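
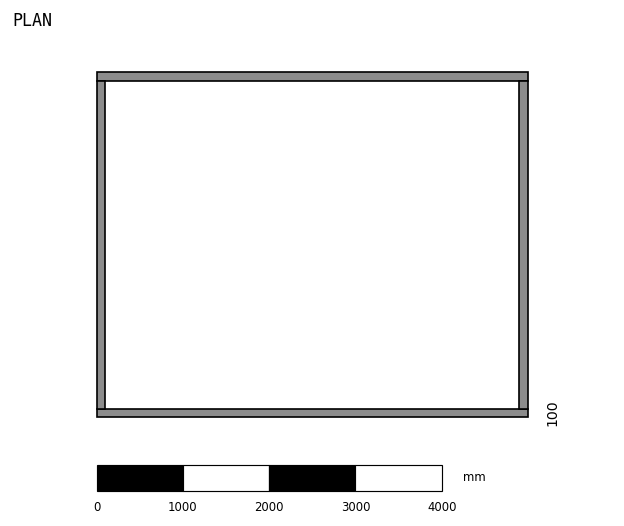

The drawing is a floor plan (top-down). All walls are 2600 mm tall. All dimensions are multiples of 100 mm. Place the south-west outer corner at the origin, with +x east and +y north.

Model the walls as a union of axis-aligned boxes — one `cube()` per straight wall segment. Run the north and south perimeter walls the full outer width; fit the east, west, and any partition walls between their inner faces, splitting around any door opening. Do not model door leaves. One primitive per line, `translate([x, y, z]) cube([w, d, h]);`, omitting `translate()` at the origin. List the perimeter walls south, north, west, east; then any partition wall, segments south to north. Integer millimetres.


cube([5000, 100, 2600]);
translate([0, 3900, 0]) cube([5000, 100, 2600]);
translate([0, 100, 0]) cube([100, 3800, 2600]);
translate([4900, 100, 0]) cube([100, 3800, 2600]);


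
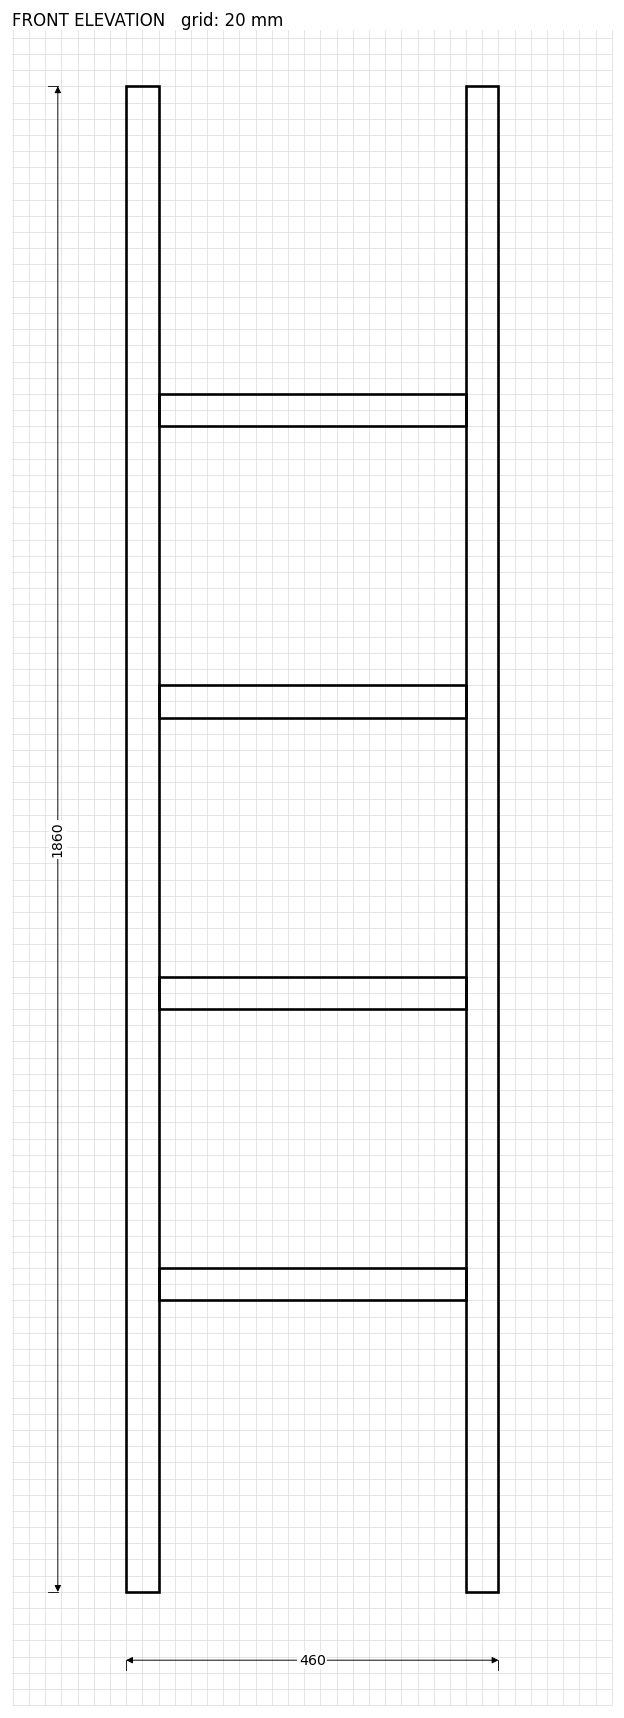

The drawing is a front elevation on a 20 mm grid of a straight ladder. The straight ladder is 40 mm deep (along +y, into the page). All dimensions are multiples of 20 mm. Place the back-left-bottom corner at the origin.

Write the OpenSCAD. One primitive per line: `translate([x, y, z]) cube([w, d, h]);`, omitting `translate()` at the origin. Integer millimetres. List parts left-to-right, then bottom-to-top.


cube([40, 40, 1860]);
translate([40, 0, 360]) cube([380, 40, 40]);
translate([40, 0, 720]) cube([380, 40, 40]);
translate([40, 0, 1080]) cube([380, 40, 40]);
translate([40, 0, 1440]) cube([380, 40, 40]);
translate([420, 0, 0]) cube([40, 40, 1860]);


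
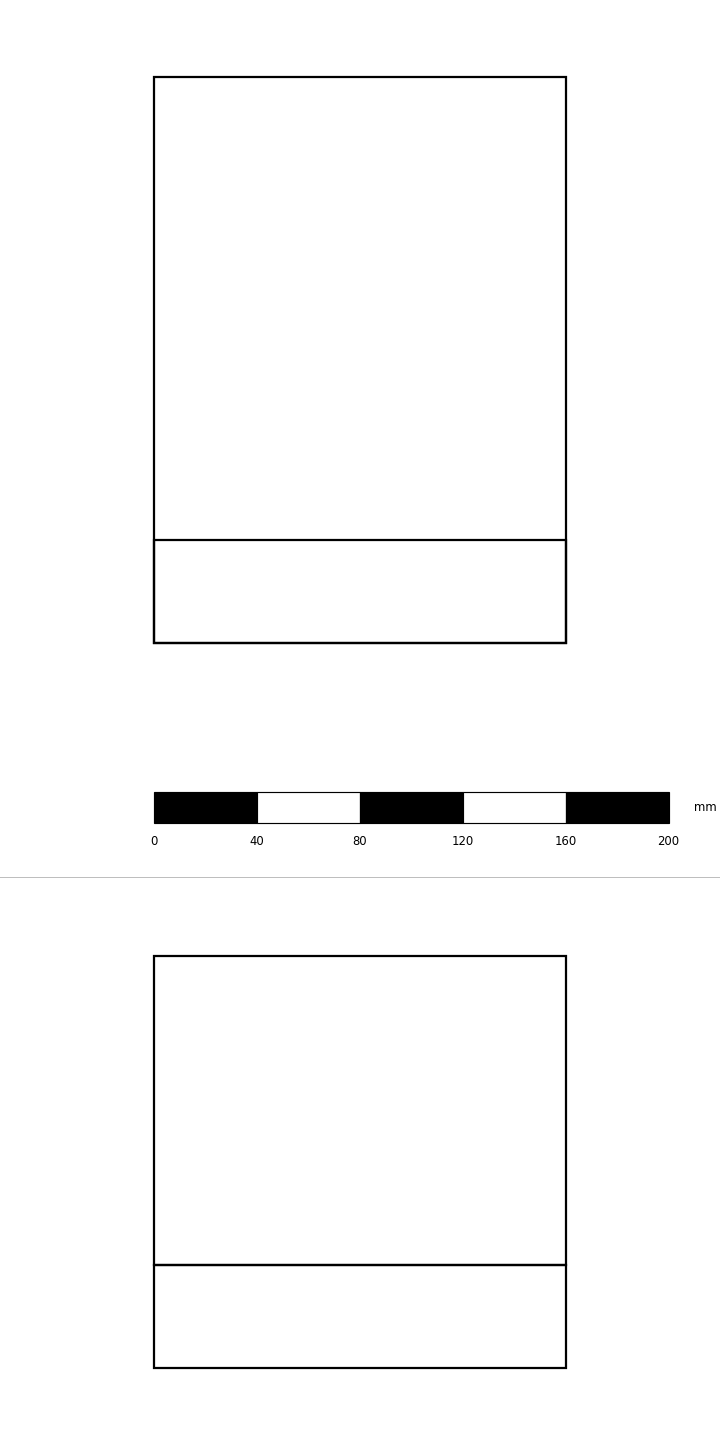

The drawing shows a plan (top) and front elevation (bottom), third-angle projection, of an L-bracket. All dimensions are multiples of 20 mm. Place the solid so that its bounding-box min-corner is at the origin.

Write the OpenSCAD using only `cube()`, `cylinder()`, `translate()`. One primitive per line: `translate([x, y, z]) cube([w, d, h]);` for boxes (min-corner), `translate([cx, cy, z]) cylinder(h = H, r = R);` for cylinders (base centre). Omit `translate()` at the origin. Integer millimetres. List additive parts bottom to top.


cube([160, 220, 40]);
translate([0, 0, 40]) cube([160, 40, 120]);


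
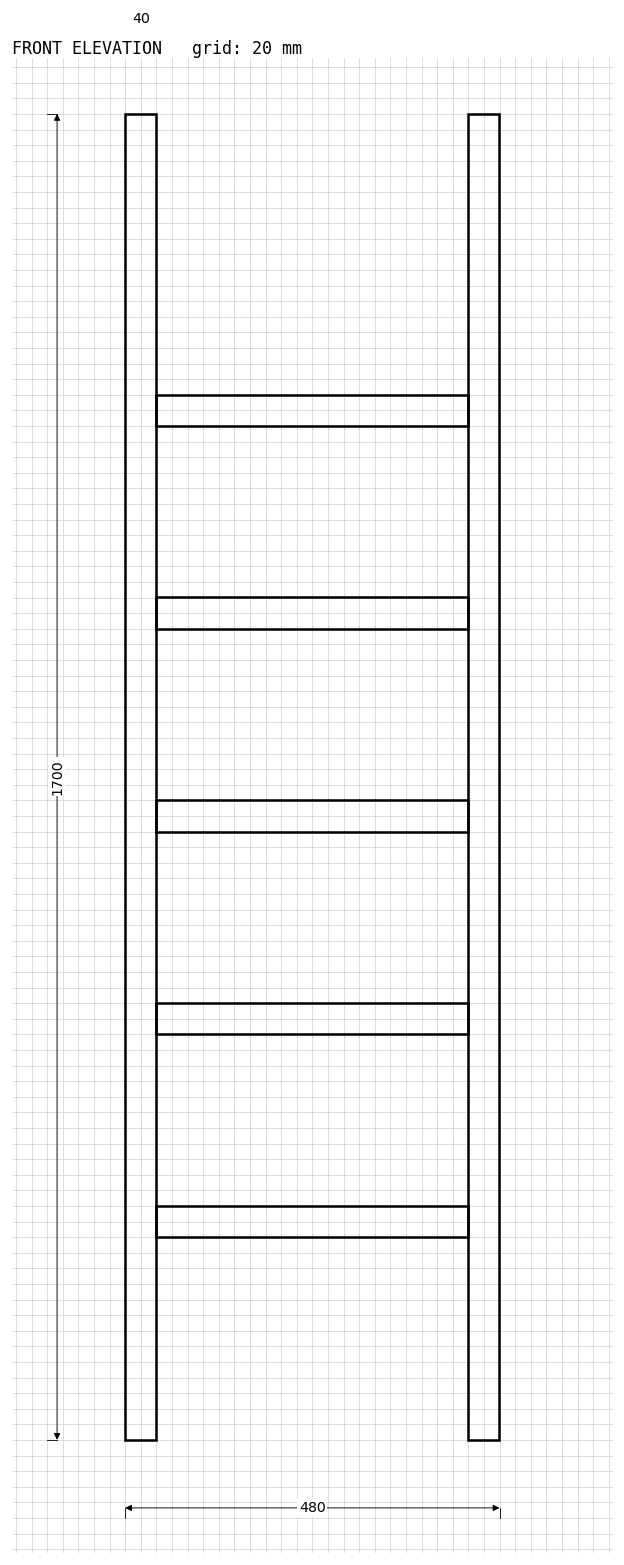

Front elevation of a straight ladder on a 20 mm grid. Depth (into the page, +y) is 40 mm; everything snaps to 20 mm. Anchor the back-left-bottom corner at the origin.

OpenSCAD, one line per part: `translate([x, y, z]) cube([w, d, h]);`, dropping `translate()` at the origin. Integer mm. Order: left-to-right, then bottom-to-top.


cube([40, 40, 1700]);
translate([40, 0, 260]) cube([400, 40, 40]);
translate([40, 0, 520]) cube([400, 40, 40]);
translate([40, 0, 780]) cube([400, 40, 40]);
translate([40, 0, 1040]) cube([400, 40, 40]);
translate([40, 0, 1300]) cube([400, 40, 40]);
translate([440, 0, 0]) cube([40, 40, 1700]);


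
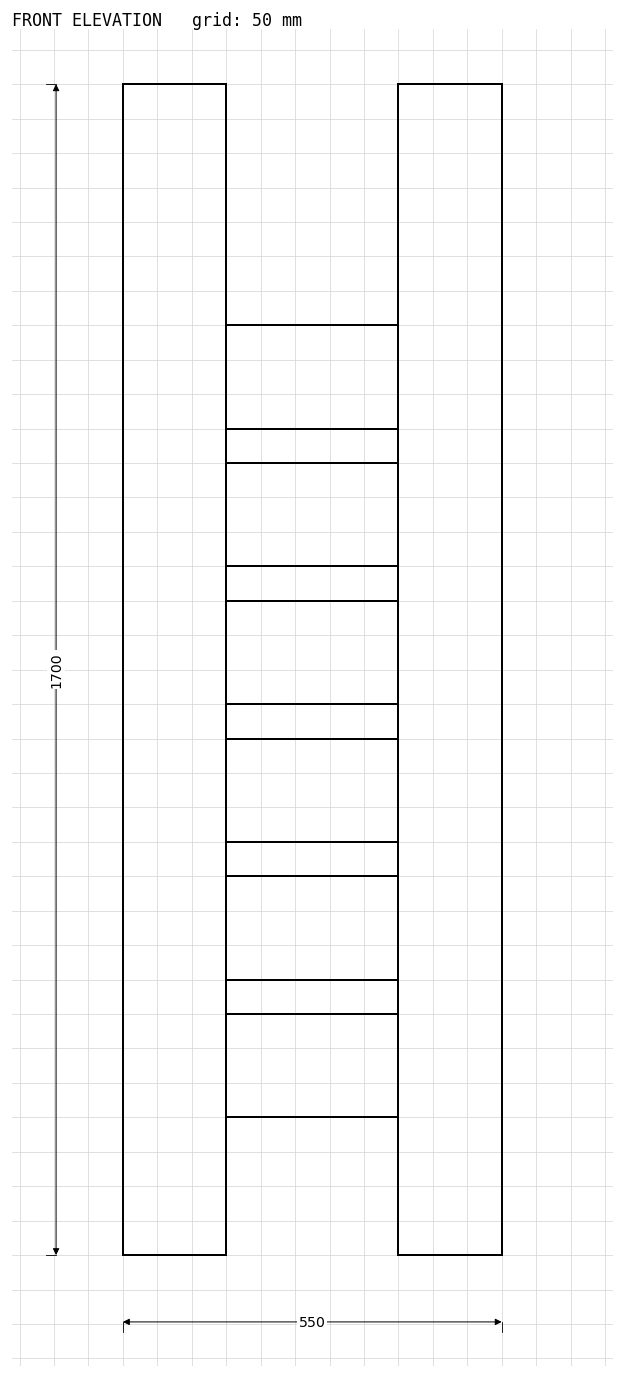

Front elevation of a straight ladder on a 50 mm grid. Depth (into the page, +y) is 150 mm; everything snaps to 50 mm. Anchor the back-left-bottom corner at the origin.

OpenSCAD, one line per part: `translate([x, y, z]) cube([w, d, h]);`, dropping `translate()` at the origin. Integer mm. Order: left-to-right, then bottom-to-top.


cube([150, 150, 1700]);
translate([150, 0, 200]) cube([250, 150, 150]);
translate([150, 0, 400]) cube([250, 150, 150]);
translate([150, 0, 600]) cube([250, 150, 150]);
translate([150, 0, 800]) cube([250, 150, 150]);
translate([150, 0, 1000]) cube([250, 150, 150]);
translate([150, 0, 1200]) cube([250, 150, 150]);
translate([400, 0, 0]) cube([150, 150, 1700]);


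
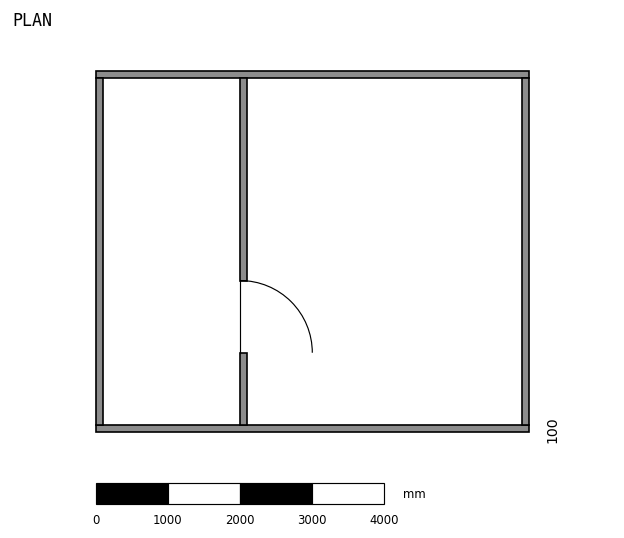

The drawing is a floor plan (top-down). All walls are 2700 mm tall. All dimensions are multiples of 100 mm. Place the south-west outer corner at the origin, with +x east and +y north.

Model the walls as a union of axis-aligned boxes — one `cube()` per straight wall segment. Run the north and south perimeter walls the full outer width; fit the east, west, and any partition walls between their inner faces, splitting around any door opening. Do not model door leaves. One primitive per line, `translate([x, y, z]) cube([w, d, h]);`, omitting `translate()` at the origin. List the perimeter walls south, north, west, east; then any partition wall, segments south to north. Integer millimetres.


cube([6000, 100, 2700]);
translate([0, 4900, 0]) cube([6000, 100, 2700]);
translate([0, 100, 0]) cube([100, 4800, 2700]);
translate([5900, 100, 0]) cube([100, 4800, 2700]);
translate([2000, 100, 0]) cube([100, 1000, 2700]);
translate([2000, 2100, 0]) cube([100, 2800, 2700]);


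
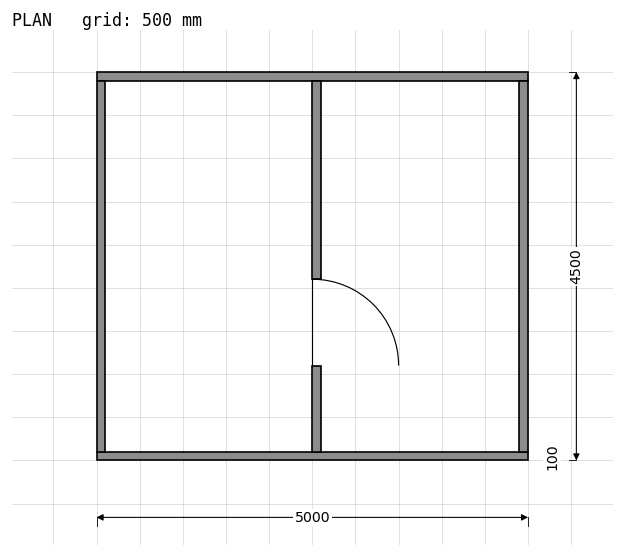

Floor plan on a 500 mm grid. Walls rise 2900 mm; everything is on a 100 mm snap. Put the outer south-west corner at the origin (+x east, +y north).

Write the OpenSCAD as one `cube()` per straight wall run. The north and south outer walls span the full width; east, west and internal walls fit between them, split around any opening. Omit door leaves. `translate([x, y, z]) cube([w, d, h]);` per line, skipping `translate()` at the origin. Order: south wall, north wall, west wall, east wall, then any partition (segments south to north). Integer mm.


cube([5000, 100, 2900]);
translate([0, 4400, 0]) cube([5000, 100, 2900]);
translate([0, 100, 0]) cube([100, 4300, 2900]);
translate([4900, 100, 0]) cube([100, 4300, 2900]);
translate([2500, 100, 0]) cube([100, 1000, 2900]);
translate([2500, 2100, 0]) cube([100, 2300, 2900]);


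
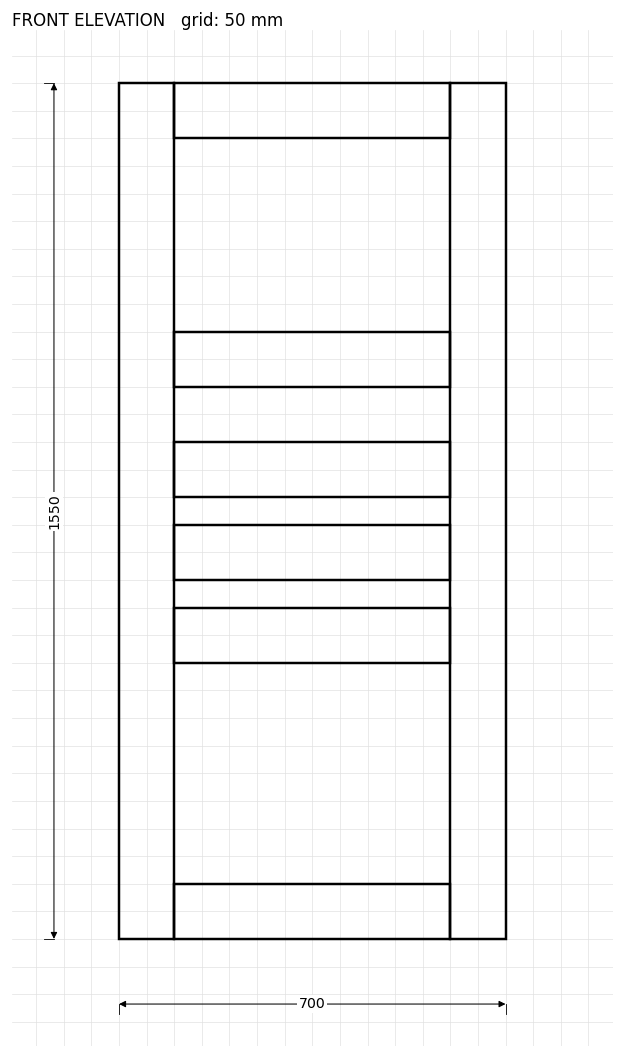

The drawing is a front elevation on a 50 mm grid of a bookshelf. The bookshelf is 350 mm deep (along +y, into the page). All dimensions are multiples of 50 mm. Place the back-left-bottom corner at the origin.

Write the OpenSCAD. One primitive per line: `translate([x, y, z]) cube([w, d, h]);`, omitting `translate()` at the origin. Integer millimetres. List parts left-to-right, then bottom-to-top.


cube([100, 350, 1550]);
translate([100, 0, 0]) cube([500, 350, 100]);
translate([100, 0, 500]) cube([500, 350, 100]);
translate([100, 0, 650]) cube([500, 350, 100]);
translate([100, 0, 800]) cube([500, 350, 100]);
translate([100, 0, 1000]) cube([500, 350, 100]);
translate([100, 0, 1450]) cube([500, 350, 100]);
translate([600, 0, 0]) cube([100, 350, 1550]);


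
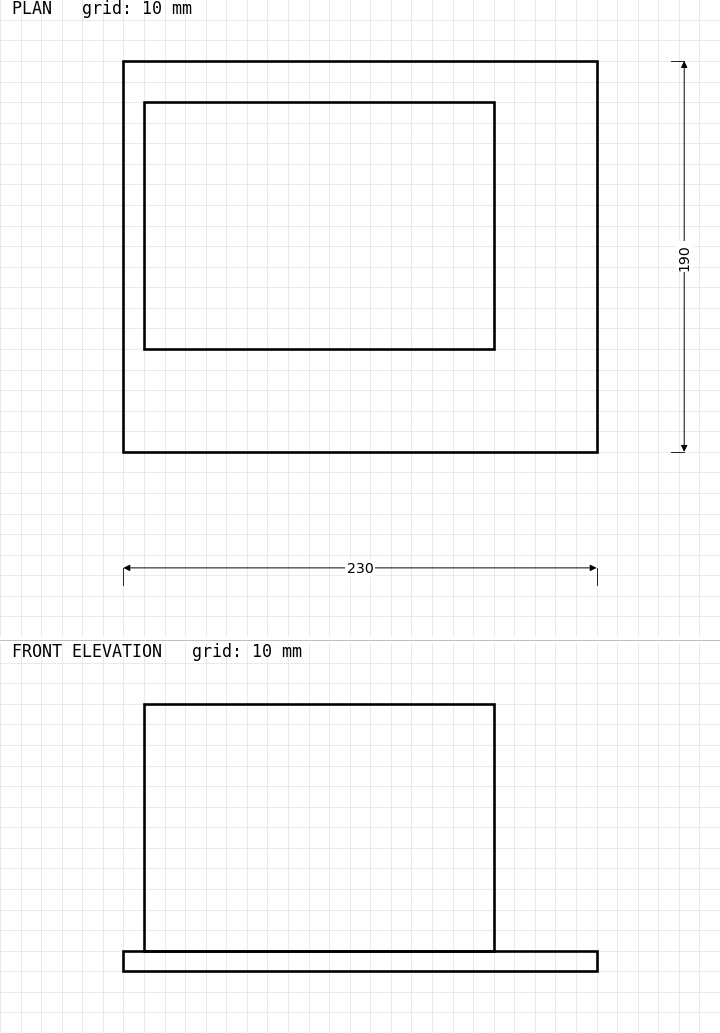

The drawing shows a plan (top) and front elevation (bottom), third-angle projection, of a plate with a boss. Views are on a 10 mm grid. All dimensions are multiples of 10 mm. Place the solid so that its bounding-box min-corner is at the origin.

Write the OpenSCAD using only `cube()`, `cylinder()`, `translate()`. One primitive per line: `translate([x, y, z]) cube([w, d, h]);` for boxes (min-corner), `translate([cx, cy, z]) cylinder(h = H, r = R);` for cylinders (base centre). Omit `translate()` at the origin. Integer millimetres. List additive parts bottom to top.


cube([230, 190, 10]);
translate([10, 50, 10]) cube([170, 120, 120]);


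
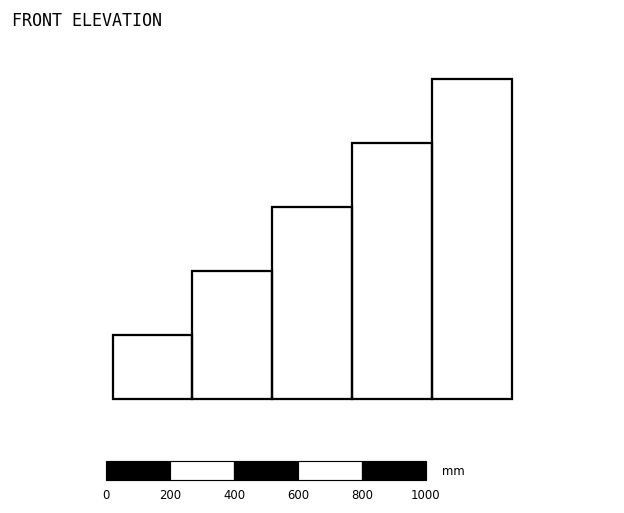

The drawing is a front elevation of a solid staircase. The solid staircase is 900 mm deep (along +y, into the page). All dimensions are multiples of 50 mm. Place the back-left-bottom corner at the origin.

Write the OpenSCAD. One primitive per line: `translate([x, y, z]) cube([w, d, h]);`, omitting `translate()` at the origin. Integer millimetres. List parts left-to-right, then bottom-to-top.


cube([250, 900, 200]);
translate([250, 0, 0]) cube([250, 900, 400]);
translate([500, 0, 0]) cube([250, 900, 600]);
translate([750, 0, 0]) cube([250, 900, 800]);
translate([1000, 0, 0]) cube([250, 900, 1000]);


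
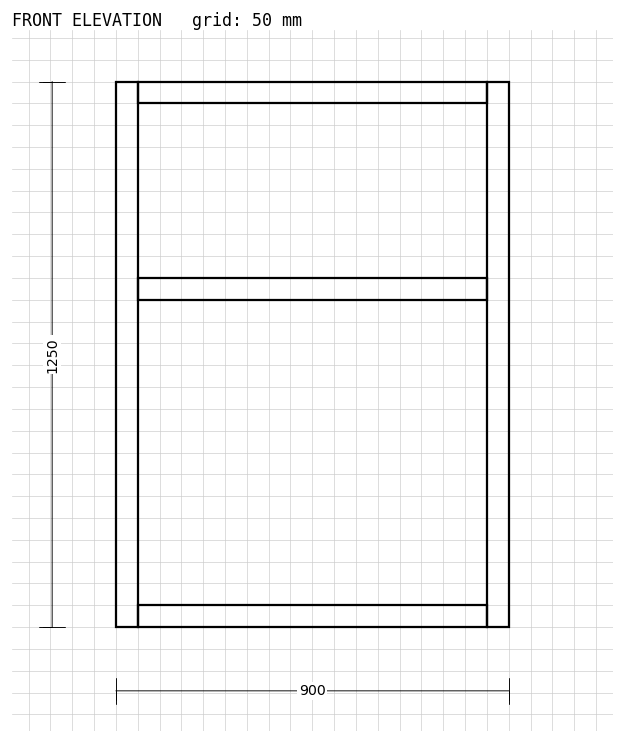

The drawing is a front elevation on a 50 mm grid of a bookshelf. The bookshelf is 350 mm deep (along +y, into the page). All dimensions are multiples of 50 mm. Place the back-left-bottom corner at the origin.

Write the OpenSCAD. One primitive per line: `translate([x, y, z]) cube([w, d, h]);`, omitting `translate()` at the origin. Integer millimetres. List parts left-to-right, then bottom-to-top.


cube([50, 350, 1250]);
translate([50, 0, 0]) cube([800, 350, 50]);
translate([50, 0, 750]) cube([800, 350, 50]);
translate([50, 0, 1200]) cube([800, 350, 50]);
translate([850, 0, 0]) cube([50, 350, 1250]);


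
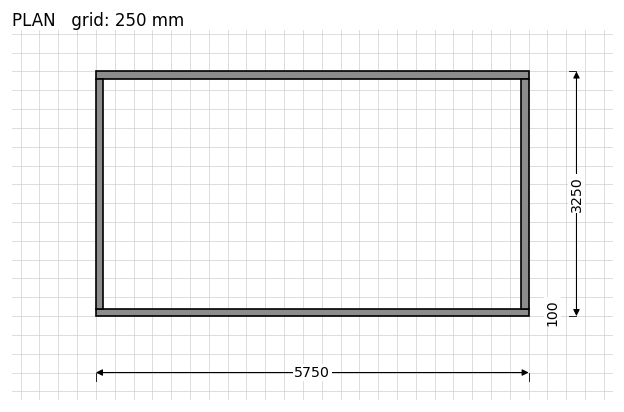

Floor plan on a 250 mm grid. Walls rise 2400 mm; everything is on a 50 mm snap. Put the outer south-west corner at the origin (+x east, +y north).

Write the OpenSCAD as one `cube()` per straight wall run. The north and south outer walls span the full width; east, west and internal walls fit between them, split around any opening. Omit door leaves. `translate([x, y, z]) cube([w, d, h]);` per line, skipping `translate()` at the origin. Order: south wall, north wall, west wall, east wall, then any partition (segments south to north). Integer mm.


cube([5750, 100, 2400]);
translate([0, 3150, 0]) cube([5750, 100, 2400]);
translate([0, 100, 0]) cube([100, 3050, 2400]);
translate([5650, 100, 0]) cube([100, 3050, 2400]);


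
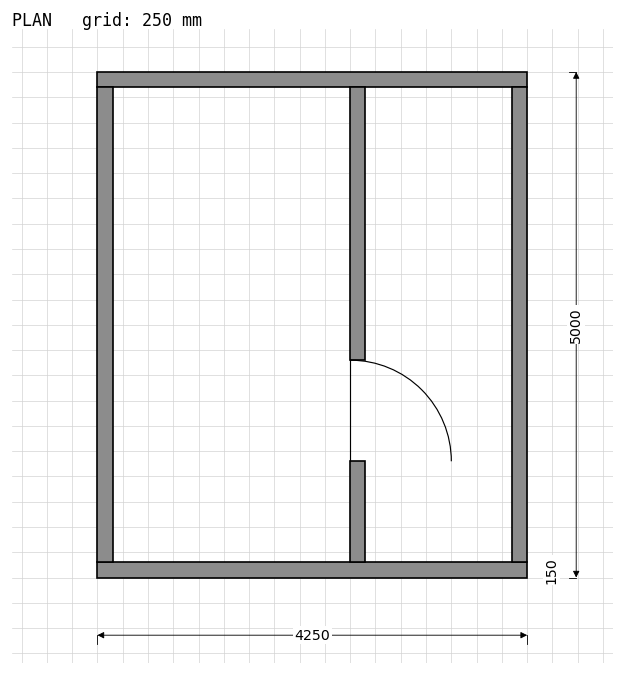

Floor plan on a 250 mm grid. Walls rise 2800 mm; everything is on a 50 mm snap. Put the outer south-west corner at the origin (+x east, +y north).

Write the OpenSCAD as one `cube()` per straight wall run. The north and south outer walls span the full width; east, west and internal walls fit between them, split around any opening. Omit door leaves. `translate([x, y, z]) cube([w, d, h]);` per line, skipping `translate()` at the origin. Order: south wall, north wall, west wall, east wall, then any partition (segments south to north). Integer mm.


cube([4250, 150, 2800]);
translate([0, 4850, 0]) cube([4250, 150, 2800]);
translate([0, 150, 0]) cube([150, 4700, 2800]);
translate([4100, 150, 0]) cube([150, 4700, 2800]);
translate([2500, 150, 0]) cube([150, 1000, 2800]);
translate([2500, 2150, 0]) cube([150, 2700, 2800]);


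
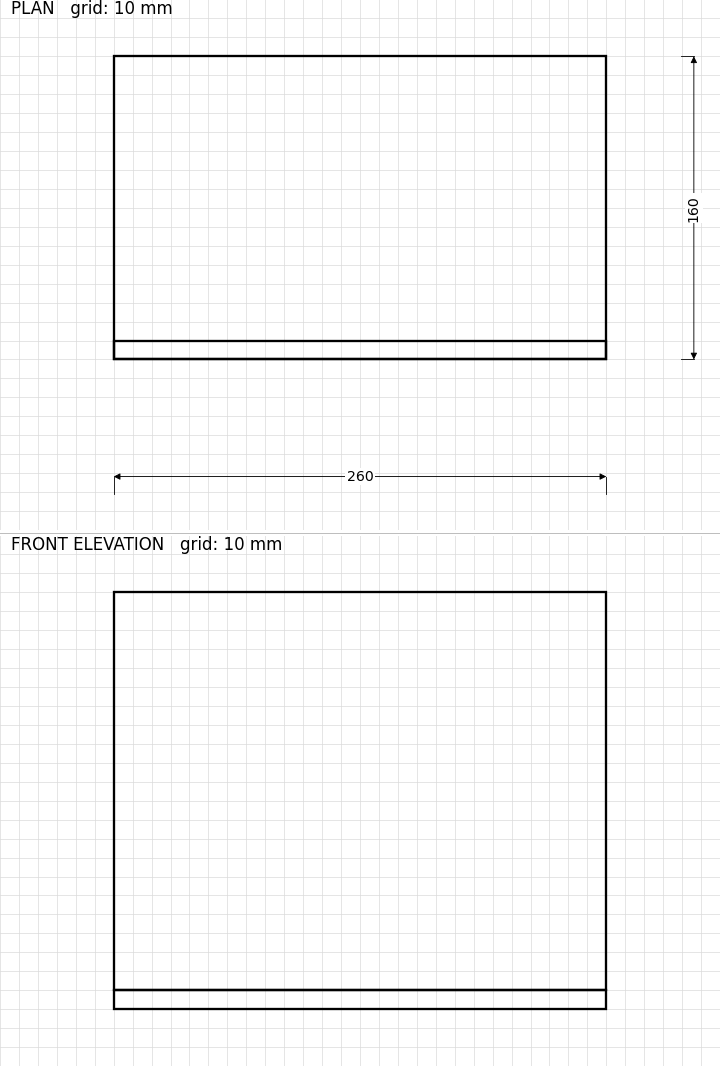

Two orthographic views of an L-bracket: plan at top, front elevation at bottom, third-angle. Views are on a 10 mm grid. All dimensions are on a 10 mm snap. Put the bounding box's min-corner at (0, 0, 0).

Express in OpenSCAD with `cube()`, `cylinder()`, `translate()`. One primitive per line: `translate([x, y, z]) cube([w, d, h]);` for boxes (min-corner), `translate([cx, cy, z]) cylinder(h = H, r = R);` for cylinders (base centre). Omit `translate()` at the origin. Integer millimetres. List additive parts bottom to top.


cube([260, 160, 10]);
translate([0, 0, 10]) cube([260, 10, 210]);


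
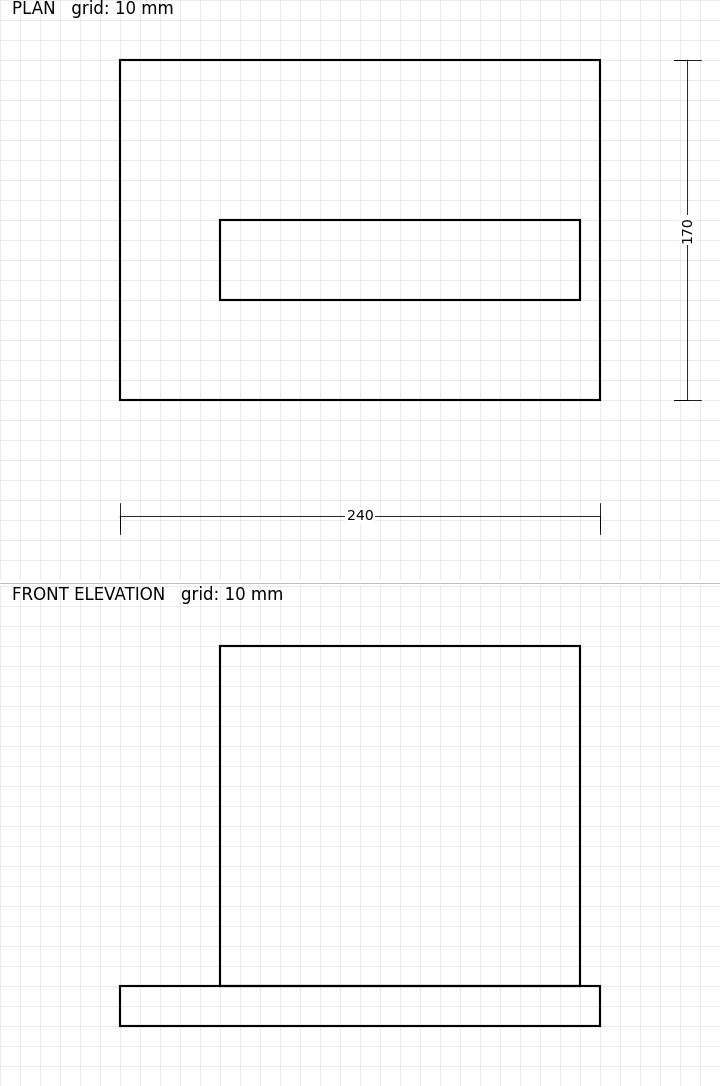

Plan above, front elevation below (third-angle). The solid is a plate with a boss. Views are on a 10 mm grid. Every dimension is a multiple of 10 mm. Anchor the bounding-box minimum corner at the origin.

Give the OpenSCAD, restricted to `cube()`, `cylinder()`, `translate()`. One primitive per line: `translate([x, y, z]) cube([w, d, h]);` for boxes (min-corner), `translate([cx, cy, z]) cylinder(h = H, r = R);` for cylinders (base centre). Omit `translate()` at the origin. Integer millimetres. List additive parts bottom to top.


cube([240, 170, 20]);
translate([50, 50, 20]) cube([180, 40, 170]);


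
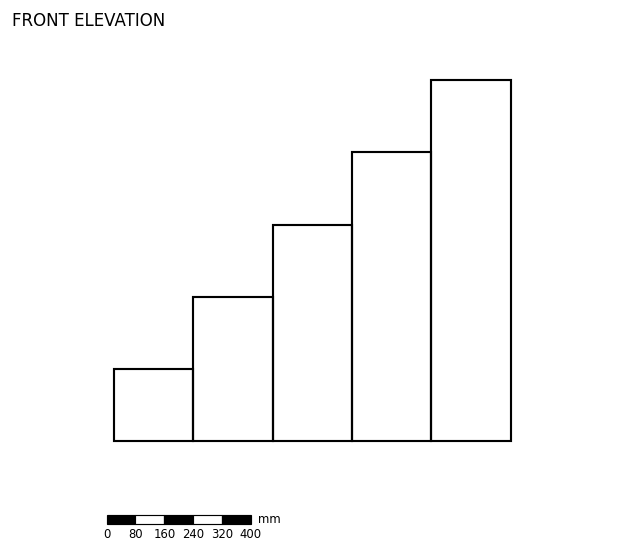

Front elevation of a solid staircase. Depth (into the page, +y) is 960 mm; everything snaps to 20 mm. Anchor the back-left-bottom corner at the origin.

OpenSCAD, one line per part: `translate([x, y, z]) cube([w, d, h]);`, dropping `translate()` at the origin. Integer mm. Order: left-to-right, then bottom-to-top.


cube([220, 960, 200]);
translate([220, 0, 0]) cube([220, 960, 400]);
translate([440, 0, 0]) cube([220, 960, 600]);
translate([660, 0, 0]) cube([220, 960, 800]);
translate([880, 0, 0]) cube([220, 960, 1000]);


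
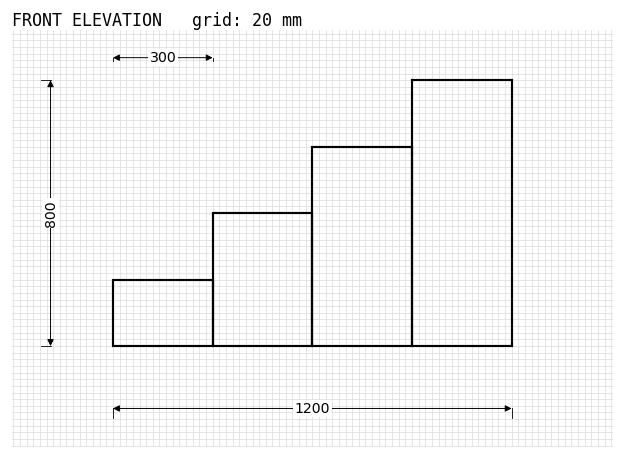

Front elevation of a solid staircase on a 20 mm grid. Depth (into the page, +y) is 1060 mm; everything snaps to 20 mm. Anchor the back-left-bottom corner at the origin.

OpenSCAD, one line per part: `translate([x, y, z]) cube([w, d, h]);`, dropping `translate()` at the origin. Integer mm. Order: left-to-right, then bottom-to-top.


cube([300, 1060, 200]);
translate([300, 0, 0]) cube([300, 1060, 400]);
translate([600, 0, 0]) cube([300, 1060, 600]);
translate([900, 0, 0]) cube([300, 1060, 800]);


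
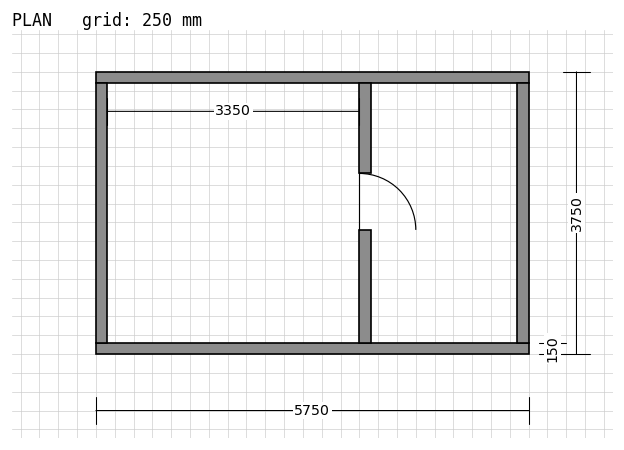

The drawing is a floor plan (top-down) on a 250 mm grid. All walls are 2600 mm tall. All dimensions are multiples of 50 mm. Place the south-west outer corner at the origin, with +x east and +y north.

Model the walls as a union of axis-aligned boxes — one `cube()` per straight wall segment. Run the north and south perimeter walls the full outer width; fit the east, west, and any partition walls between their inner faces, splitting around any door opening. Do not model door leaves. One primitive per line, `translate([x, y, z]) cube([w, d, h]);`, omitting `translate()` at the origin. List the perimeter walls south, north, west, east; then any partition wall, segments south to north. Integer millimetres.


cube([5750, 150, 2600]);
translate([0, 3600, 0]) cube([5750, 150, 2600]);
translate([0, 150, 0]) cube([150, 3450, 2600]);
translate([5600, 150, 0]) cube([150, 3450, 2600]);
translate([3500, 150, 0]) cube([150, 1500, 2600]);
translate([3500, 2400, 0]) cube([150, 1200, 2600]);


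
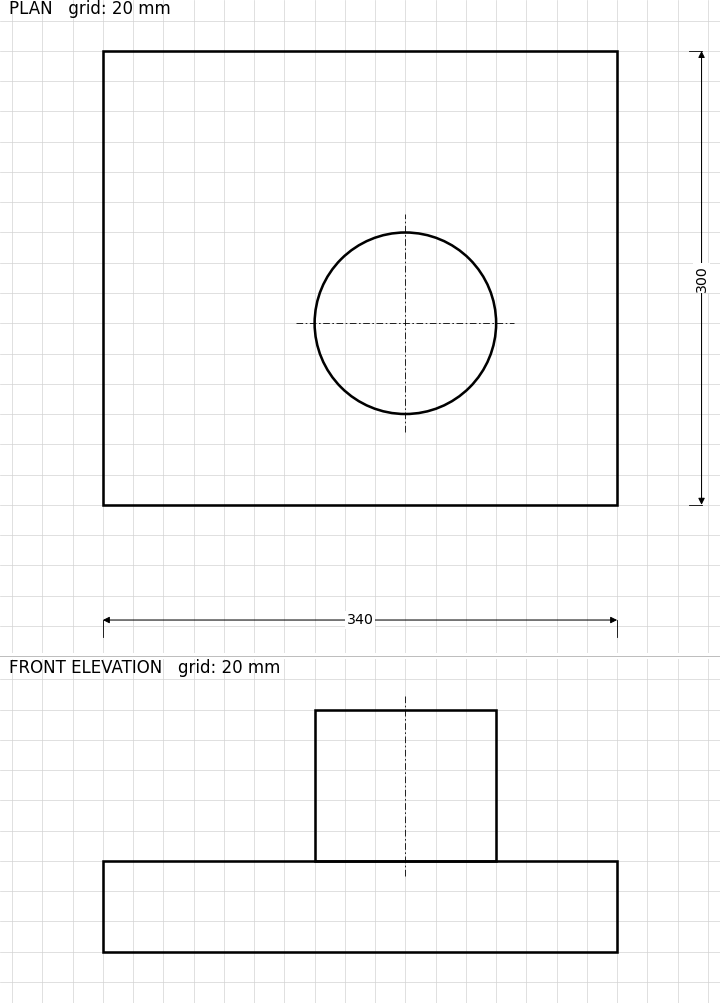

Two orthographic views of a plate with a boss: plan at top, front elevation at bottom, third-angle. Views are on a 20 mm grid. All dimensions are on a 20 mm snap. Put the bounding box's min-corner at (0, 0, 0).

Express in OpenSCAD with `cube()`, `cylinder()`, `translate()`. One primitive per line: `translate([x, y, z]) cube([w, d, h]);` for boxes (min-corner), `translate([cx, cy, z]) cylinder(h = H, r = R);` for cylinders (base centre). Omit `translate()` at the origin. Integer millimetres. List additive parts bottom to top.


cube([340, 300, 60]);
translate([200, 120, 60]) cylinder(h = 100, r = 60);


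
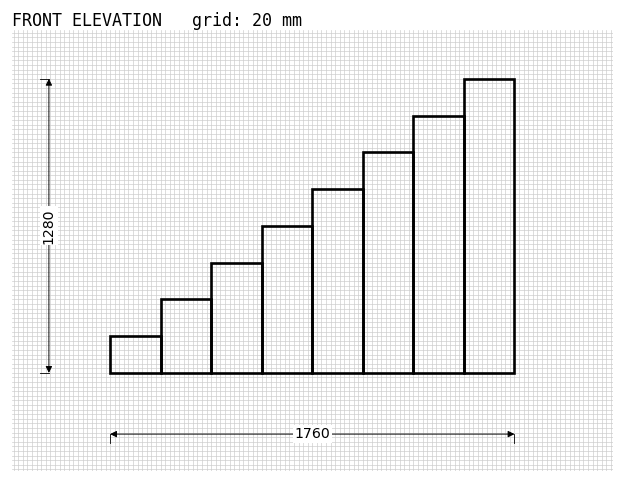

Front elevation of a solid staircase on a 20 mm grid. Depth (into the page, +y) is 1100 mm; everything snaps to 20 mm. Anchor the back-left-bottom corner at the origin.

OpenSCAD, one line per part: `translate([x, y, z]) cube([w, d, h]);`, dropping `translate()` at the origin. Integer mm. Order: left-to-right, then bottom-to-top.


cube([220, 1100, 160]);
translate([220, 0, 0]) cube([220, 1100, 320]);
translate([440, 0, 0]) cube([220, 1100, 480]);
translate([660, 0, 0]) cube([220, 1100, 640]);
translate([880, 0, 0]) cube([220, 1100, 800]);
translate([1100, 0, 0]) cube([220, 1100, 960]);
translate([1320, 0, 0]) cube([220, 1100, 1120]);
translate([1540, 0, 0]) cube([220, 1100, 1280]);


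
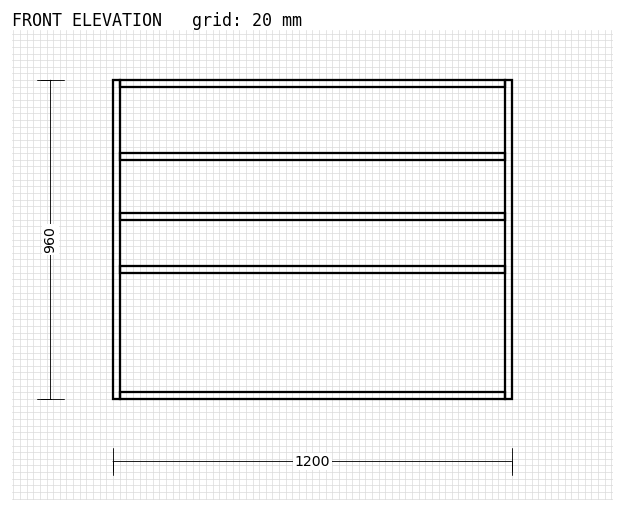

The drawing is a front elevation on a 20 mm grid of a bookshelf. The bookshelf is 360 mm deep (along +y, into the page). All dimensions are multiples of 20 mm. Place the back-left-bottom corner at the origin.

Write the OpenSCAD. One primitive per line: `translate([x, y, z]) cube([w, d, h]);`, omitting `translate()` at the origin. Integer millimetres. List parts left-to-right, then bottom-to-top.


cube([20, 360, 960]);
translate([20, 0, 0]) cube([1160, 360, 20]);
translate([20, 0, 380]) cube([1160, 360, 20]);
translate([20, 0, 540]) cube([1160, 360, 20]);
translate([20, 0, 720]) cube([1160, 360, 20]);
translate([20, 0, 940]) cube([1160, 360, 20]);
translate([1180, 0, 0]) cube([20, 360, 960]);


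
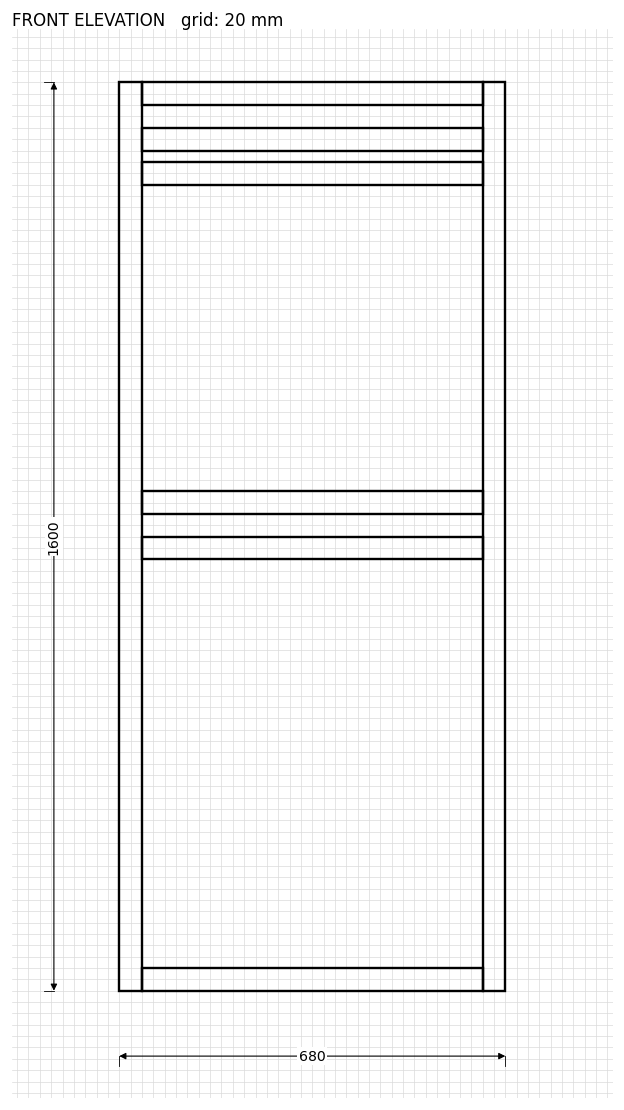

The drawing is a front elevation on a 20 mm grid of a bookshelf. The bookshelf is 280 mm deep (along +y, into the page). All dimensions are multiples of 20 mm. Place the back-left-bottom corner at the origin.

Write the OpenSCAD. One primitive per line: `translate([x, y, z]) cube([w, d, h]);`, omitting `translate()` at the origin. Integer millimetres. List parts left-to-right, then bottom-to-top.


cube([40, 280, 1600]);
translate([40, 0, 0]) cube([600, 280, 40]);
translate([40, 0, 760]) cube([600, 280, 40]);
translate([40, 0, 840]) cube([600, 280, 40]);
translate([40, 0, 1420]) cube([600, 280, 40]);
translate([40, 0, 1480]) cube([600, 280, 40]);
translate([40, 0, 1560]) cube([600, 280, 40]);
translate([640, 0, 0]) cube([40, 280, 1600]);


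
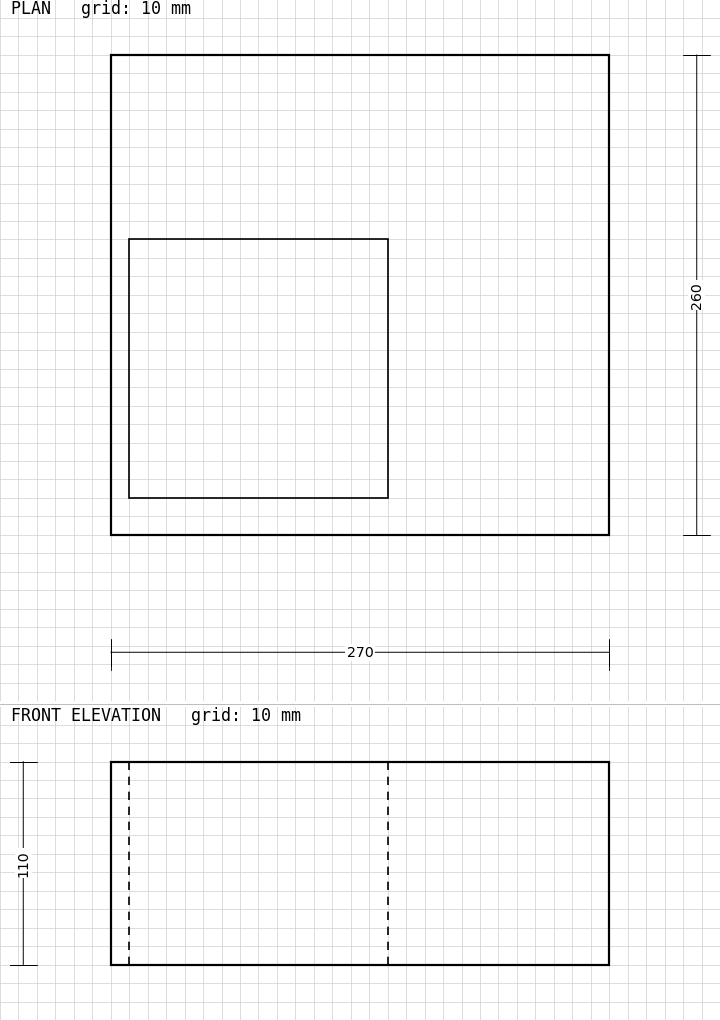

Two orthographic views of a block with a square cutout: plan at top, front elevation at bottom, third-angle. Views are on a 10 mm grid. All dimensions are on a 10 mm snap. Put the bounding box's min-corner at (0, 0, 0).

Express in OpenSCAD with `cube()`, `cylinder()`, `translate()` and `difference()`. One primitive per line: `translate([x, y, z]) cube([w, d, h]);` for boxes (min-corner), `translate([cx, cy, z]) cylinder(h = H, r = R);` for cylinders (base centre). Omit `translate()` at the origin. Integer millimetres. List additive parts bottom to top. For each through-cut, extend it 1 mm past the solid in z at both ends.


difference() {
  cube([270, 260, 110]);
  translate([10, 20, -1]) cube([140, 140, 112]);
}


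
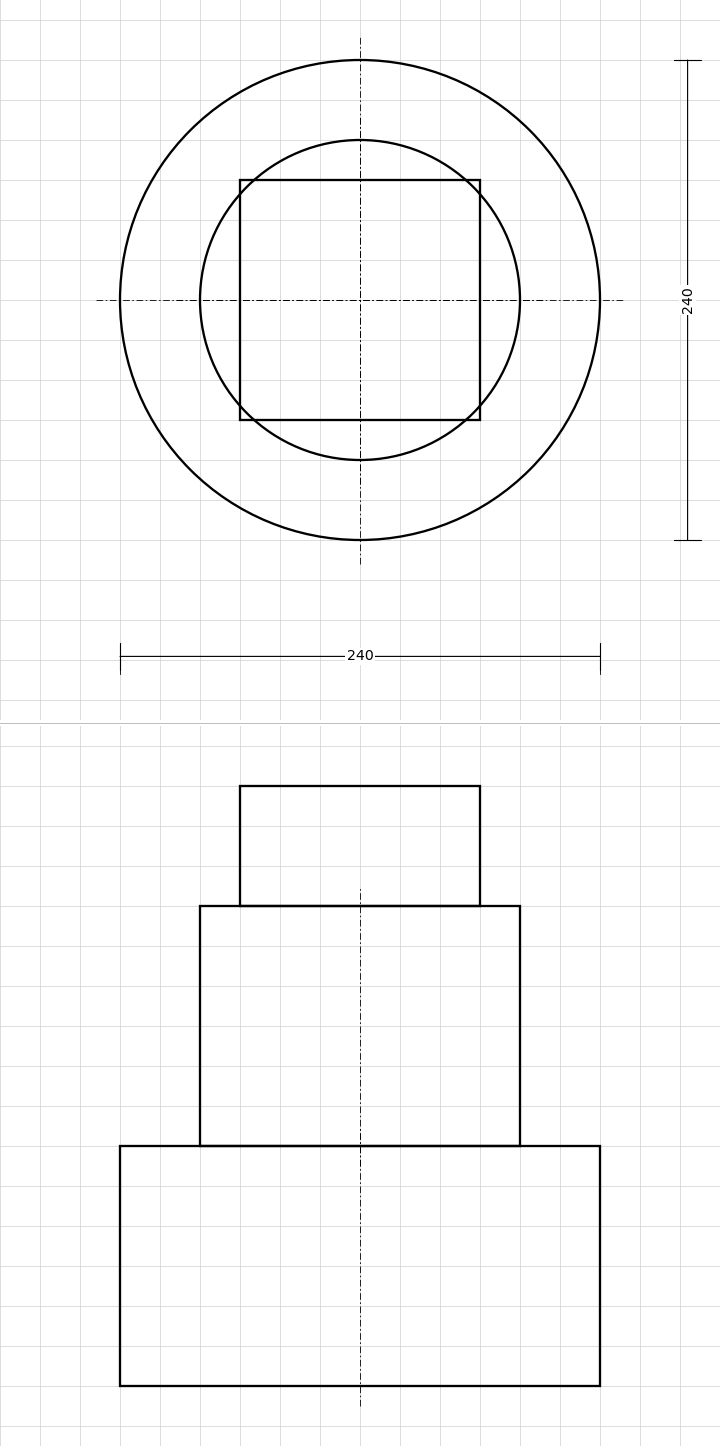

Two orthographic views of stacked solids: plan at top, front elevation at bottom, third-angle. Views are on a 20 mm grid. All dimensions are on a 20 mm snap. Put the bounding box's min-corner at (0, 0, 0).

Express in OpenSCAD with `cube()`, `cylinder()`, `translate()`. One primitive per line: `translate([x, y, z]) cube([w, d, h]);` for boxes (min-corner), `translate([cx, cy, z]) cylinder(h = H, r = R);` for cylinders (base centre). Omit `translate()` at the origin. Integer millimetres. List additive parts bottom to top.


translate([120, 120, 0]) cylinder(h = 120, r = 120);
translate([120, 120, 120]) cylinder(h = 120, r = 80);
translate([60, 60, 240]) cube([120, 120, 60]);


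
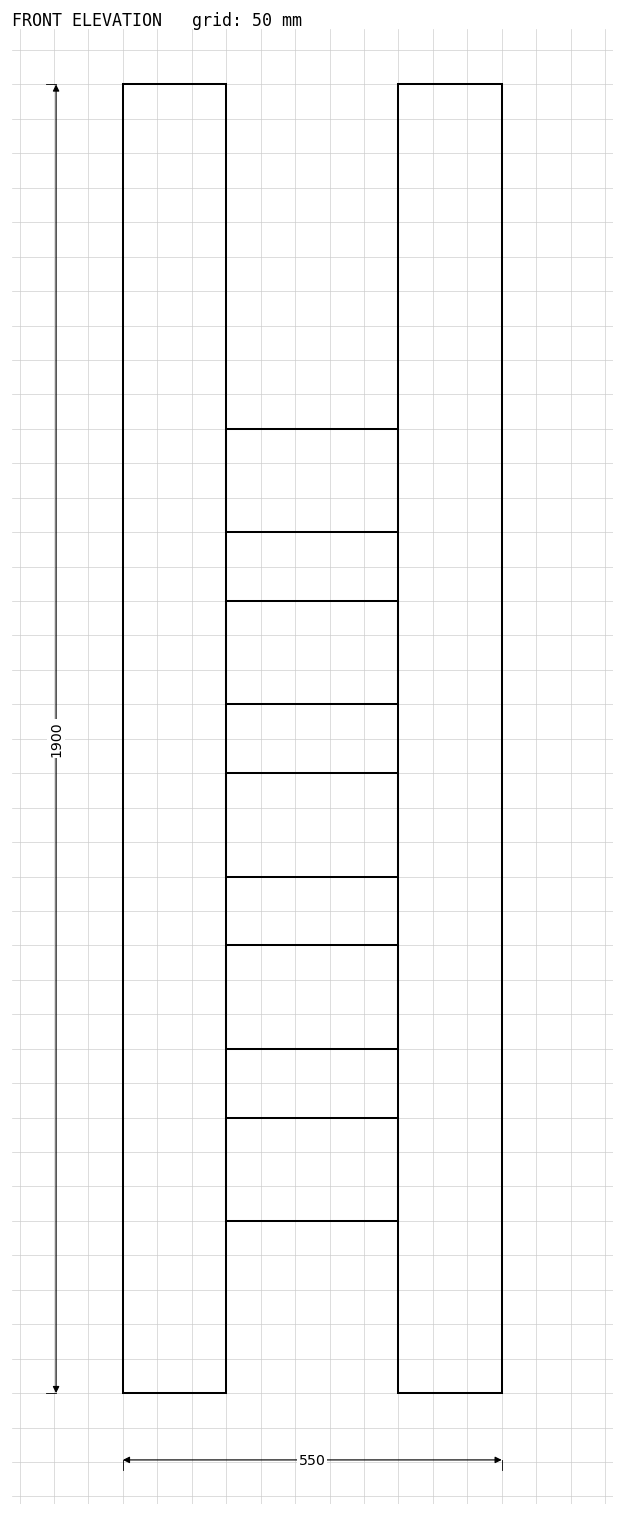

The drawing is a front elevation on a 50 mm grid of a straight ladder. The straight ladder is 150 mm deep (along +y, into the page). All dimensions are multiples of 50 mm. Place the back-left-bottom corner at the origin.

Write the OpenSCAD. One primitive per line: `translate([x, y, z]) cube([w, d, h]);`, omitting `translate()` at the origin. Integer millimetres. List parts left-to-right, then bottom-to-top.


cube([150, 150, 1900]);
translate([150, 0, 250]) cube([250, 150, 150]);
translate([150, 0, 500]) cube([250, 150, 150]);
translate([150, 0, 750]) cube([250, 150, 150]);
translate([150, 0, 1000]) cube([250, 150, 150]);
translate([150, 0, 1250]) cube([250, 150, 150]);
translate([400, 0, 0]) cube([150, 150, 1900]);


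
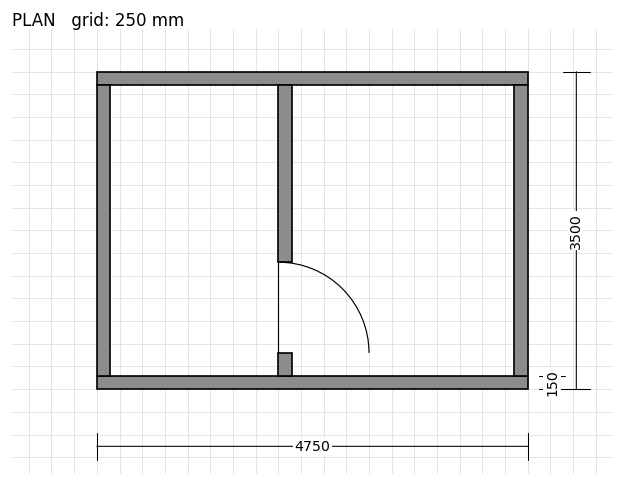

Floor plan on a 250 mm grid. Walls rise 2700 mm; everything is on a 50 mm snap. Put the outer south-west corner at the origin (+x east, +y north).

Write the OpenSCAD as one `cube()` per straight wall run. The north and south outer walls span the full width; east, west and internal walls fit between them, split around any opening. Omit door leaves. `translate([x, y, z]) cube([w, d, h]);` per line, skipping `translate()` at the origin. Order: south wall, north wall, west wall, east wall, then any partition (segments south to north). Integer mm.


cube([4750, 150, 2700]);
translate([0, 3350, 0]) cube([4750, 150, 2700]);
translate([0, 150, 0]) cube([150, 3200, 2700]);
translate([4600, 150, 0]) cube([150, 3200, 2700]);
translate([2000, 150, 0]) cube([150, 250, 2700]);
translate([2000, 1400, 0]) cube([150, 1950, 2700]);


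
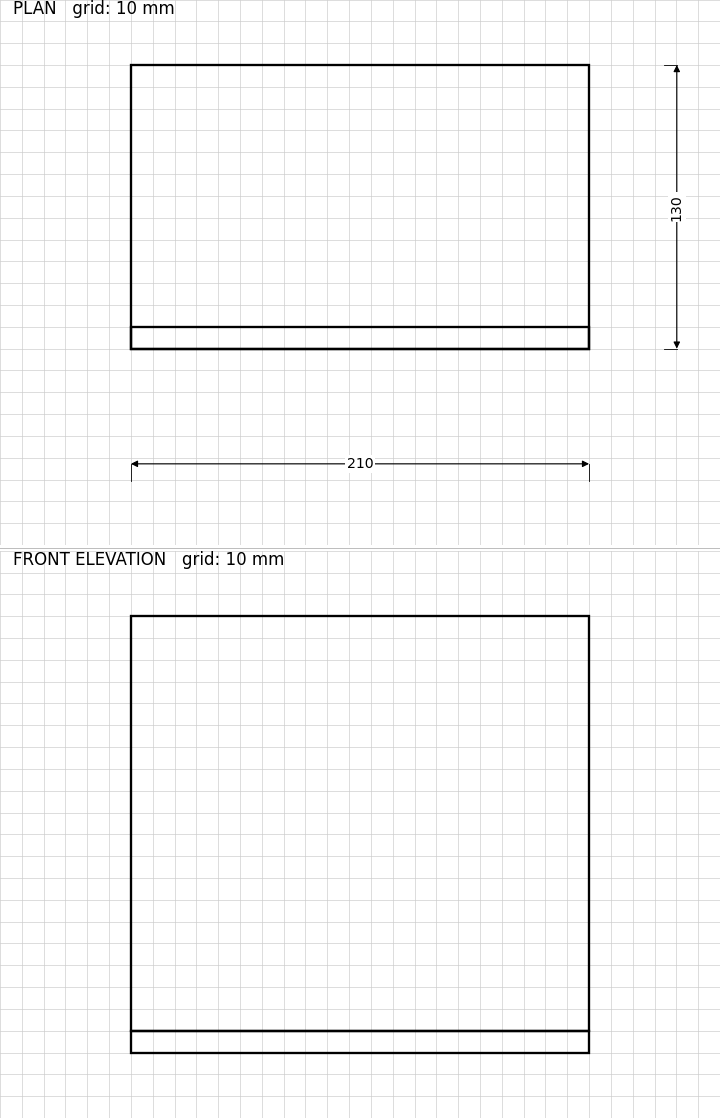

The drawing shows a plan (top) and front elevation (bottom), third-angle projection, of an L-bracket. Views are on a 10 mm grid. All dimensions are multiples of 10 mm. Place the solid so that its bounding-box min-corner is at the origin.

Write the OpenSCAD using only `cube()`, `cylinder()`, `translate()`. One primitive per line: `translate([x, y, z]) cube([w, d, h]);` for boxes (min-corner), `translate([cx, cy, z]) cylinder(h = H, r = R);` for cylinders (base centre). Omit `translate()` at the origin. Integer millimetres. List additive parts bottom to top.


cube([210, 130, 10]);
translate([0, 0, 10]) cube([210, 10, 190]);


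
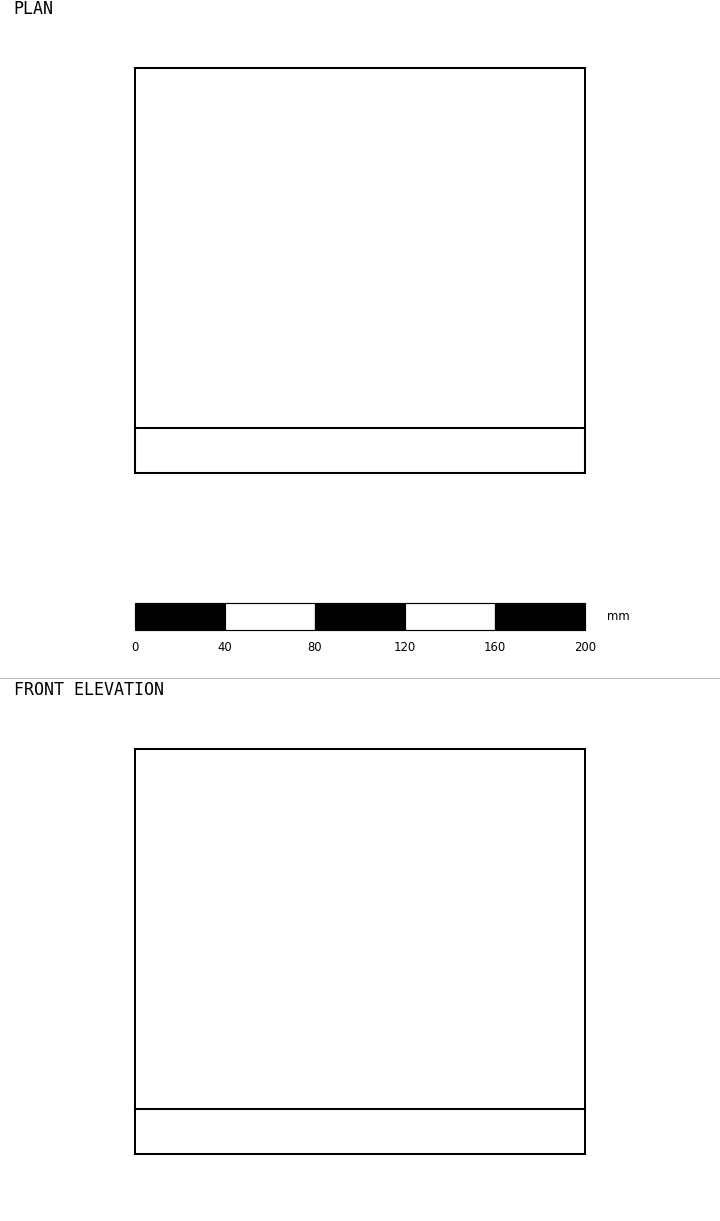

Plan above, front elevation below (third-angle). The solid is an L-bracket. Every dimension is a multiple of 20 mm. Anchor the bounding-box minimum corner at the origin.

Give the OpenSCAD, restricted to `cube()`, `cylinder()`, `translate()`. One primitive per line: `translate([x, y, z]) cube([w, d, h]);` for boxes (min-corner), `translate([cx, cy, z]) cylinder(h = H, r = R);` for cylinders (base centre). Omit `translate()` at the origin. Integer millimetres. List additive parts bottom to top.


cube([200, 180, 20]);
translate([0, 0, 20]) cube([200, 20, 160]);


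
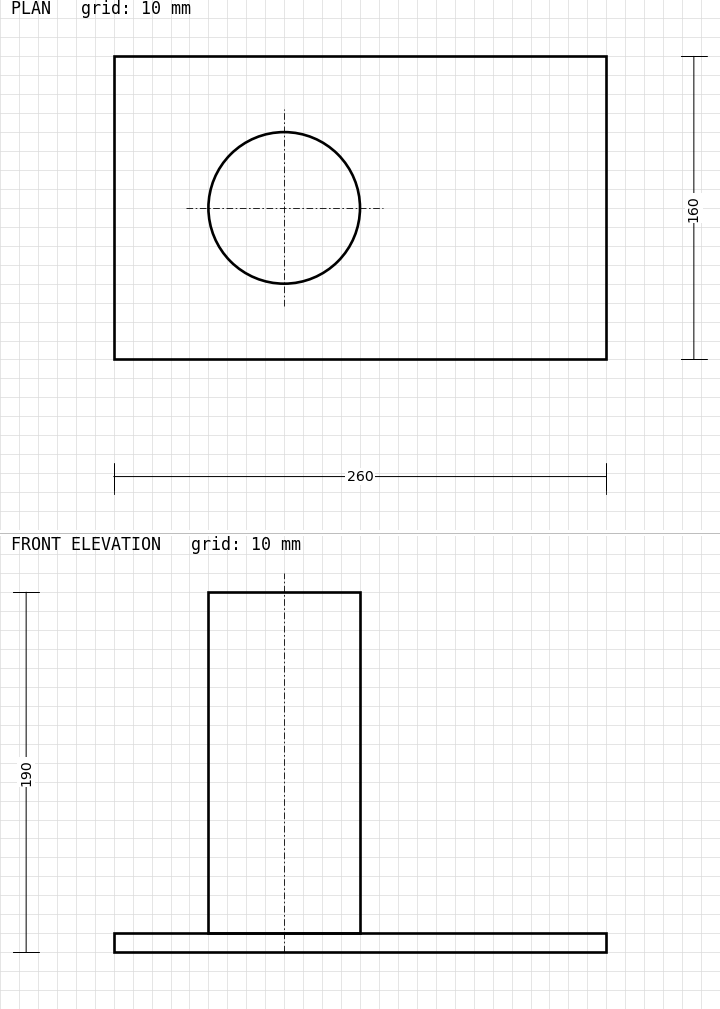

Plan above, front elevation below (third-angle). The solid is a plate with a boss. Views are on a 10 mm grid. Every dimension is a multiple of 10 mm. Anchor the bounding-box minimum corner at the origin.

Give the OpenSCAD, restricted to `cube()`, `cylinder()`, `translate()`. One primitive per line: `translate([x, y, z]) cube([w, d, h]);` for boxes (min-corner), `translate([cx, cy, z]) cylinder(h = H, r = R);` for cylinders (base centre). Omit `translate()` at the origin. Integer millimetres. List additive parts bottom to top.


cube([260, 160, 10]);
translate([90, 80, 10]) cylinder(h = 180, r = 40);


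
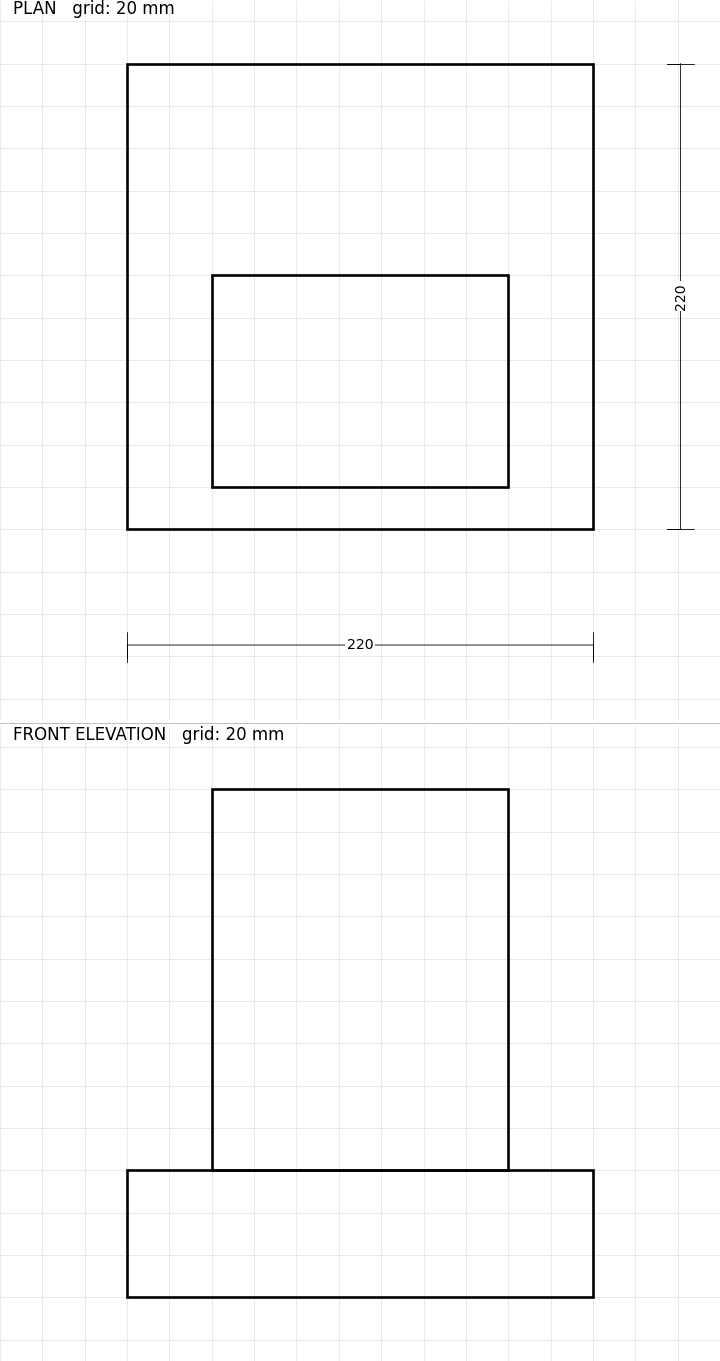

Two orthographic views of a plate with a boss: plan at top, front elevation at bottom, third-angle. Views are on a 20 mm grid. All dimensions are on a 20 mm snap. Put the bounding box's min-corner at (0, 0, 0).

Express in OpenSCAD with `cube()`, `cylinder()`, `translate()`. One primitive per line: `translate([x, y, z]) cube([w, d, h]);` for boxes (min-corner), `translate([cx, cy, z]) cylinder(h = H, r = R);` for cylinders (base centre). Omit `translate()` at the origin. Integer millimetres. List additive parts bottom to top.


cube([220, 220, 60]);
translate([40, 20, 60]) cube([140, 100, 180]);


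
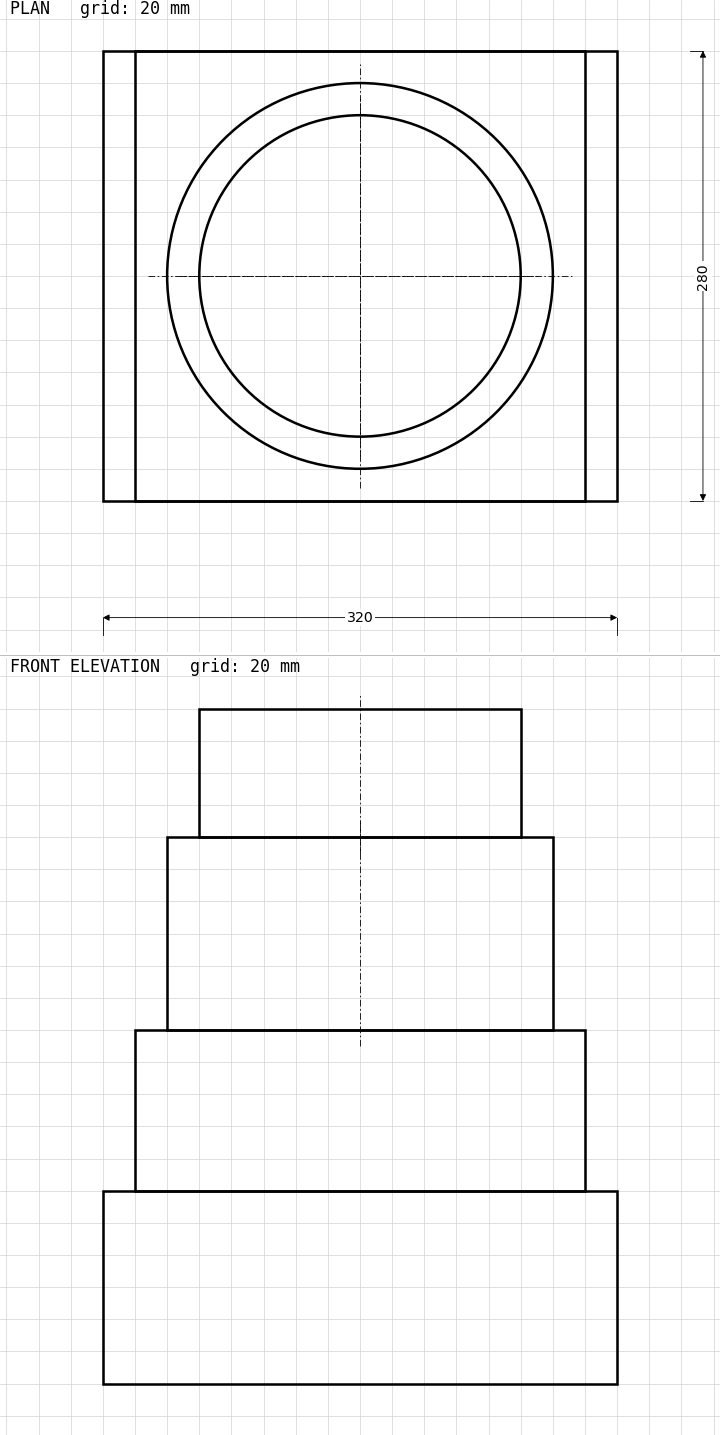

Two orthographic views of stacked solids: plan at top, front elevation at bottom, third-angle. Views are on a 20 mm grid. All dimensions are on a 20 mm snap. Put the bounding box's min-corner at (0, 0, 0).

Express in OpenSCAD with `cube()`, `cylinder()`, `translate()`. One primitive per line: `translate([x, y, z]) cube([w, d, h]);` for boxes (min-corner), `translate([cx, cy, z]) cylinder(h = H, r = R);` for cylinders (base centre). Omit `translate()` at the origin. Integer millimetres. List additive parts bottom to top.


cube([320, 280, 120]);
translate([20, 0, 120]) cube([280, 280, 100]);
translate([160, 140, 220]) cylinder(h = 120, r = 120);
translate([160, 140, 340]) cylinder(h = 80, r = 100);


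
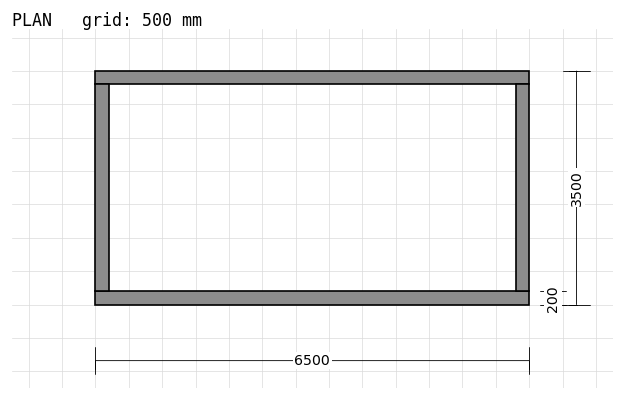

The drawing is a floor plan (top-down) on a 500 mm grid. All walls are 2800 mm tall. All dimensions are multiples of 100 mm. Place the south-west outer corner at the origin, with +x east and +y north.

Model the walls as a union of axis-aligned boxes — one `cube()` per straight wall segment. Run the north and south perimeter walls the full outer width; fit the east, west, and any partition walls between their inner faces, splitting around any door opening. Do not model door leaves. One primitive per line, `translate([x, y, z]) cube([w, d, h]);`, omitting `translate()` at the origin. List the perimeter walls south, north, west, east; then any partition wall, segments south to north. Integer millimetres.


cube([6500, 200, 2800]);
translate([0, 3300, 0]) cube([6500, 200, 2800]);
translate([0, 200, 0]) cube([200, 3100, 2800]);
translate([6300, 200, 0]) cube([200, 3100, 2800]);


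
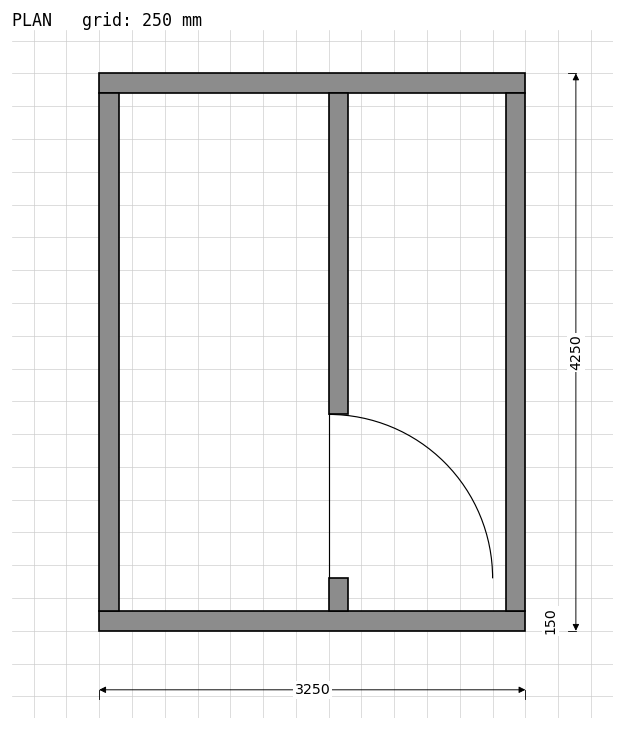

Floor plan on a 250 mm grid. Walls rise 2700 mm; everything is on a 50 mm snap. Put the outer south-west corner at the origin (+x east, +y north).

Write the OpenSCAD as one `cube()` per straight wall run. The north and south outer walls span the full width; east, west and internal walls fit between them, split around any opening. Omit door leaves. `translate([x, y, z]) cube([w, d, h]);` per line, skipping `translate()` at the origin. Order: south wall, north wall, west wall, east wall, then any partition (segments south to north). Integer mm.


cube([3250, 150, 2700]);
translate([0, 4100, 0]) cube([3250, 150, 2700]);
translate([0, 150, 0]) cube([150, 3950, 2700]);
translate([3100, 150, 0]) cube([150, 3950, 2700]);
translate([1750, 150, 0]) cube([150, 250, 2700]);
translate([1750, 1650, 0]) cube([150, 2450, 2700]);


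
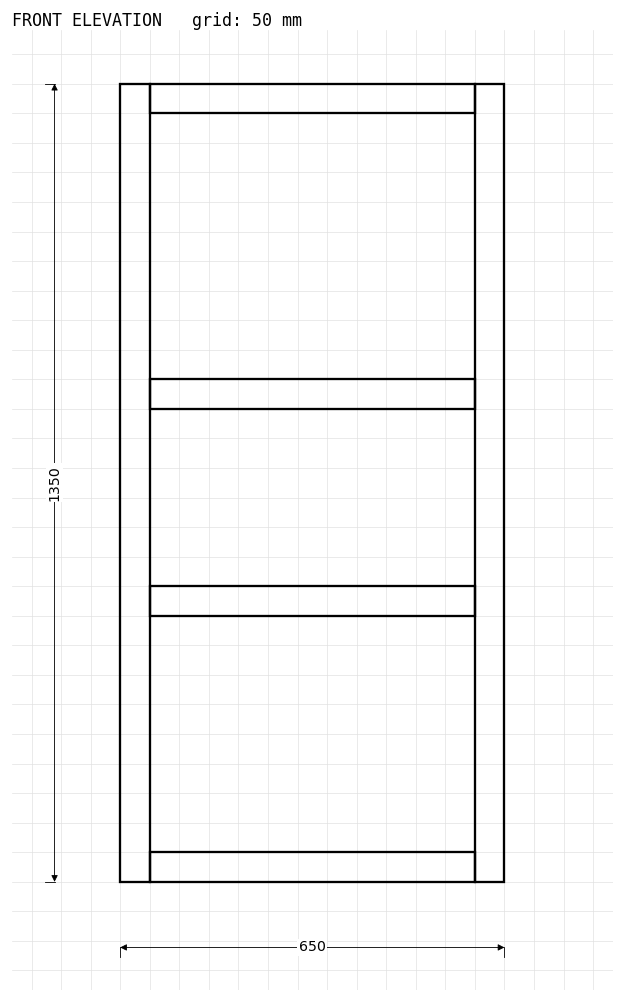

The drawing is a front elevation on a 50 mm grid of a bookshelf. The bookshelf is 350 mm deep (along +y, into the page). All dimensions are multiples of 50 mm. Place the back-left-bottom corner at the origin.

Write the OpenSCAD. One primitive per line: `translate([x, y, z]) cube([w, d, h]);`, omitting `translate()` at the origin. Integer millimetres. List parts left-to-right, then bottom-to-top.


cube([50, 350, 1350]);
translate([50, 0, 0]) cube([550, 350, 50]);
translate([50, 0, 450]) cube([550, 350, 50]);
translate([50, 0, 800]) cube([550, 350, 50]);
translate([50, 0, 1300]) cube([550, 350, 50]);
translate([600, 0, 0]) cube([50, 350, 1350]);


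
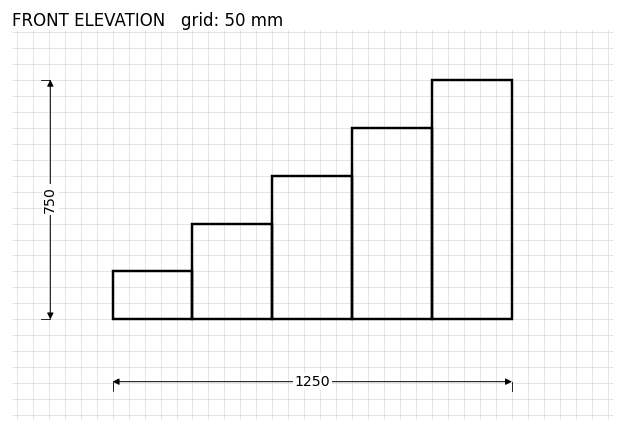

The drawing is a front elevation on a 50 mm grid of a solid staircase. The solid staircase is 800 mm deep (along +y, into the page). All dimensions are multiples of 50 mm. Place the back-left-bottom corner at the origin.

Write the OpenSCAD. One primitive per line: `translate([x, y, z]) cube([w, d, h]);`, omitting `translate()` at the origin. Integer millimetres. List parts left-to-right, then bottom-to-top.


cube([250, 800, 150]);
translate([250, 0, 0]) cube([250, 800, 300]);
translate([500, 0, 0]) cube([250, 800, 450]);
translate([750, 0, 0]) cube([250, 800, 600]);
translate([1000, 0, 0]) cube([250, 800, 750]);


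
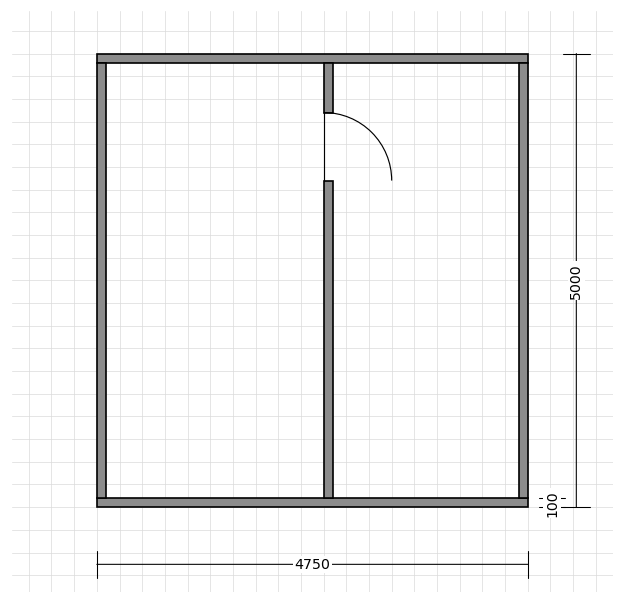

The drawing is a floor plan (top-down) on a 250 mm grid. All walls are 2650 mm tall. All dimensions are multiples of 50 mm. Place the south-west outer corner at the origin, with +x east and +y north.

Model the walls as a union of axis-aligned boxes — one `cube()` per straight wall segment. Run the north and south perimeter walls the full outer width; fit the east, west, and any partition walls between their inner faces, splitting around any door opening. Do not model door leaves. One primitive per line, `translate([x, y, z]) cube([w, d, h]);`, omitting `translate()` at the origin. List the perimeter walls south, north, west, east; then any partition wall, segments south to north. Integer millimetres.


cube([4750, 100, 2650]);
translate([0, 4900, 0]) cube([4750, 100, 2650]);
translate([0, 100, 0]) cube([100, 4800, 2650]);
translate([4650, 100, 0]) cube([100, 4800, 2650]);
translate([2500, 100, 0]) cube([100, 3500, 2650]);
translate([2500, 4350, 0]) cube([100, 550, 2650]);
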